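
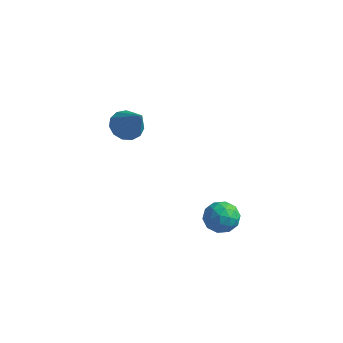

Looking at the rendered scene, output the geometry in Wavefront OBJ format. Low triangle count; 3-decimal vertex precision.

v -2.474 1.51 2.596
v -1.88 1.56 2.157
v -1.466 1.03 3.904
v -1.929 1.935 2.332
v -2.151 2.175 2.59
v -2.475 2.204 2.851
v -2.799 2.013 3.03
v -3.02 1.661 3.072
v -3.067 1.262 2.962
v -2.926 0.941 2.736
v -2.642 0.801 2.465
v -2.304 0.886 2.236
v -2.02 1.168 2.121
v 1.266 2.696 -2.538
v 1.829 2.863 -1.996
v 1.051 1.557 -1.964
v 1.614 1.724 -1.422
v 0.927 2.133 -1.424
v 1.06 2.837 -1.779
v 1.82 1.583 -2.181
v 1.953 2.287 -2.536
v 2.171 2.175 -1.775
v 1.619 2.515 -1.307
v 1.261 1.905 -2.653
v 0.709 2.245 -2.185
v 1.566 2.879 -2.317
v 1.314 1.541 -1.643
v 0.91 1.781 -1.644
v 1.241 1.879 -1.325
v 1.114 2.864 -2.19
v 1.445 2.962 -1.871
v 0.915 2.533 -1.535
v 1.435 1.458 -2.089
v 1.766 1.556 -1.77
v 1.639 2.541 -2.635
v 1.97 2.639 -2.316
v 1.965 1.887 -2.425
v 2.098 2.573 -1.869
v 1.972 1.904 -1.531
v 2.093 1.821 -1.978
v 2.171 2.235 -2.186
v 1.774 2.773 -1.594
v 1.648 2.104 -1.257
v 1.244 2.344 -1.258
v 1.322 2.758 -1.467
v 1.975 2.369 -1.464
v 1.232 2.316 -2.703
v 1.106 1.647 -2.366
v 1.558 1.662 -2.493
v 1.636 2.076 -2.702
v 0.908 2.516 -2.429
v 0.782 1.847 -2.091
v 0.709 2.185 -1.774
v 0.787 2.599 -1.982
v 0.905 2.051 -2.496
f 2 1 4
f 2 4 3
f 4 1 5
f 4 5 3
f 5 1 6
f 5 6 3
f 6 1 7
f 6 7 3
f 7 1 8
f 7 8 3
f 8 1 9
f 8 9 3
f 9 1 10
f 9 10 3
f 10 1 11
f 10 11 3
f 11 1 12
f 11 12 3
f 12 1 13
f 12 13 3
f 13 1 2
f 13 2 3
f 14 51 30
f 51 25 54
f 30 54 19
f 51 54 30
f 14 30 26
f 30 19 31
f 26 31 15
f 30 31 26
f 14 26 35
f 26 15 36
f 35 36 21
f 26 36 35
f 14 35 47
f 35 21 50
f 47 50 24
f 35 50 47
f 14 47 51
f 47 24 55
f 51 55 25
f 47 55 51
f 15 31 42
f 31 19 45
f 42 45 23
f 31 45 42
f 19 54 32
f 54 25 53
f 32 53 18
f 54 53 32
f 25 55 52
f 55 24 48
f 52 48 16
f 55 48 52
f 24 50 49
f 50 21 37
f 49 37 20
f 50 37 49
f 21 36 41
f 36 15 38
f 41 38 22
f 36 38 41
f 17 43 29
f 43 23 44
f 29 44 18
f 43 44 29
f 17 29 27
f 29 18 28
f 27 28 16
f 29 28 27
f 17 27 34
f 27 16 33
f 34 33 20
f 27 33 34
f 17 34 39
f 34 20 40
f 39 40 22
f 34 40 39
f 17 39 43
f 39 22 46
f 43 46 23
f 39 46 43
f 18 44 32
f 44 23 45
f 32 45 19
f 44 45 32
f 16 28 52
f 28 18 53
f 52 53 25
f 28 53 52
f 20 33 49
f 33 16 48
f 49 48 24
f 33 48 49
f 22 40 41
f 40 20 37
f 41 37 21
f 40 37 41
f 23 46 42
f 46 22 38
f 42 38 15
f 46 38 42



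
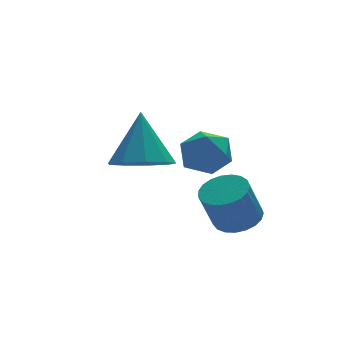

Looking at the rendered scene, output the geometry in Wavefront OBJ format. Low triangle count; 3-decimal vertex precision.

v 4.187 -3.681 -0.43
v 4.807 -3.741 -0.183
v 4.333 -3.879 0.976
v 3.713 -3.819 0.73
v 4.765 -3.466 -0.167
v 4.291 -3.604 0.992
v 4.623 -3.228 -0.197
v 4.149 -3.366 0.962
v 4.406 -3.069 -0.267
v 3.931 -3.207 0.892
v 4.151 -3.015 -0.365
v 3.676 -3.153 0.794
v 3.902 -3.076 -0.474
v 3.427 -3.214 0.685
v 3.702 -3.242 -0.576
v 3.228 -3.38 0.583
v 3.587 -3.484 -0.652
v 3.112 -3.622 0.507
v 3.575 -3.76 -0.69
v 3.1 -3.898 0.469
v 3.669 -4.022 -0.682
v 3.194 -4.16 0.477
v 3.853 -4.225 -0.631
v 3.378 -4.363 0.528
v 4.094 -4.334 -0.545
v 3.62 -4.472 0.614
v 4.352 -4.33 -0.439
v 3.877 -4.468 0.72
v 4.581 -4.214 -0.332
v 4.106 -4.352 0.827
v 4.742 -4.006 -0.241
v 4.268 -4.144 0.918
v 1.514 -3.802 2.099
v 2.273 -4.161 2.126
v 1.826 -3.038 3.481
v 2.302 -3.661 1.843
v 1.962 -3.227 1.68
v 1.413 -3.062 1.713
v 0.911 -3.243 1.927
v 0.691 -3.685 2.22
v 0.856 -4.182 2.457
v 1.329 -4.501 2.526
v 1.889 -4.492 2.395
v 3.299 -2.113 1.663
v 3.679 -1.662 1.155
v 4.161 -3.018 1.505
v 4.541 -2.567 0.997
v 4.527 -2.377 1.751
v 3.995 -1.818 1.849
v 3.845 -2.862 0.811
v 3.313 -2.303 0.909
v 4.016 -2.125 0.629
v 4.438 -1.825 1.21
v 3.402 -2.855 1.45
v 3.824 -2.555 2.031
f 2 1 5
f 2 5 3
f 3 5 6
f 3 6 4
f 5 1 7
f 5 7 6
f 6 7 8
f 6 8 4
f 7 1 9
f 7 9 8
f 8 9 10
f 8 10 4
f 9 1 11
f 9 11 10
f 10 11 12
f 10 12 4
f 11 1 13
f 11 13 12
f 12 13 14
f 12 14 4
f 13 1 15
f 13 15 14
f 14 15 16
f 14 16 4
f 15 1 17
f 15 17 16
f 16 17 18
f 16 18 4
f 17 1 19
f 17 19 18
f 18 19 20
f 18 20 4
f 19 1 21
f 19 21 20
f 20 21 22
f 20 22 4
f 21 1 23
f 21 23 22
f 22 23 24
f 22 24 4
f 23 1 25
f 23 25 24
f 24 25 26
f 24 26 4
f 25 1 27
f 25 27 26
f 26 27 28
f 26 28 4
f 27 1 29
f 27 29 28
f 28 29 30
f 28 30 4
f 29 1 31
f 29 31 30
f 30 31 32
f 30 32 4
f 31 1 2
f 31 2 32
f 32 2 3
f 32 3 4
f 34 33 36
f 34 36 35
f 36 33 37
f 36 37 35
f 37 33 38
f 37 38 35
f 38 33 39
f 38 39 35
f 39 33 40
f 39 40 35
f 40 33 41
f 40 41 35
f 41 33 42
f 41 42 35
f 42 33 43
f 42 43 35
f 43 33 34
f 43 34 35
f 44 55 49
f 44 49 45
f 44 45 51
f 44 51 54
f 44 54 55
f 45 49 53
f 49 55 48
f 55 54 46
f 54 51 50
f 51 45 52
f 47 53 48
f 47 48 46
f 47 46 50
f 47 50 52
f 47 52 53
f 48 53 49
f 46 48 55
f 50 46 54
f 52 50 51
f 53 52 45



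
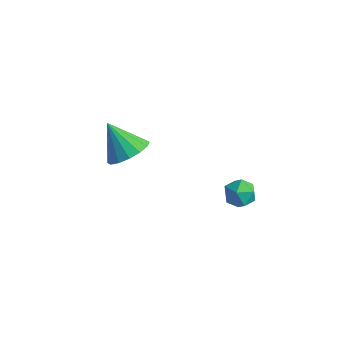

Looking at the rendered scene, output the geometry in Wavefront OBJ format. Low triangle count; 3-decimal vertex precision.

v 1.777 3.966 -0.973
v 2.507 3.812 -0.793
v 1.393 3.208 -0.067
v 2.123 3.054 0.113
v 1.833 3.752 0.249
v 2.071 4.22 -0.311
v 1.829 2.8 -0.549
v 2.067 3.268 -1.109
v 2.539 3.091 -0.531
v 2.542 3.68 -0.038
v 1.358 3.34 -0.822
v 1.361 3.929 -0.329
v -3.223 2.557 -0.353
v -2.604 1.923 0.152
v -4.357 2.523 0.993
v -2.45 2.407 0.295
v -2.502 2.932 0.264
v -2.748 3.356 0.068
v -3.121 3.566 -0.241
v -3.521 3.506 -0.58
v -3.842 3.192 -0.858
v -3.996 2.708 -1.001
v -3.944 2.183 -0.97
v -3.698 1.759 -0.774
v -3.325 1.549 -0.465
v -2.925 1.609 -0.126
f 1 12 6
f 1 6 2
f 1 2 8
f 1 8 11
f 1 11 12
f 2 6 10
f 6 12 5
f 12 11 3
f 11 8 7
f 8 2 9
f 4 10 5
f 4 5 3
f 4 3 7
f 4 7 9
f 4 9 10
f 5 10 6
f 3 5 12
f 7 3 11
f 9 7 8
f 10 9 2
f 14 13 16
f 14 16 15
f 16 13 17
f 16 17 15
f 17 13 18
f 17 18 15
f 18 13 19
f 18 19 15
f 19 13 20
f 19 20 15
f 20 13 21
f 20 21 15
f 21 13 22
f 21 22 15
f 22 13 23
f 22 23 15
f 23 13 24
f 23 24 15
f 24 13 25
f 24 25 15
f 25 13 26
f 25 26 15
f 26 13 14
f 26 14 15



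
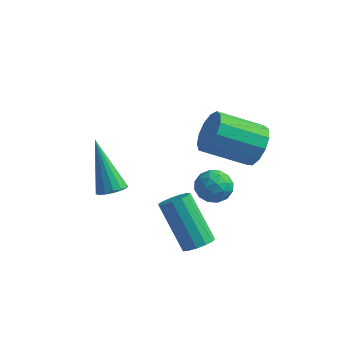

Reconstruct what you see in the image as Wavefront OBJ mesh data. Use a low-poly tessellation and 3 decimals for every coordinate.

v 3.191 -0.07 -2.393
v 3.591 0.29 -2.205
v 2.469 0.73 -0.659
v 2.069 0.37 -0.847
v 3.397 0.462 -2.395
v 2.275 0.901 -0.849
v 3.137 0.465 -2.584
v 2.015 0.904 -1.038
v 2.895 0.298 -2.712
v 1.773 0.737 -1.167
v 2.746 0.014 -2.74
v 1.624 0.454 -1.194
v 2.739 -0.296 -2.657
v 1.617 0.143 -1.111
v 2.875 -0.534 -2.49
v 1.753 -0.095 -0.944
v 3.112 -0.625 -2.292
v 1.99 -0.186 -0.747
v 3.373 -0.54 -2.127
v 2.251 -0.1 -0.581
v 3.577 -0.305 -2.046
v 2.455 0.135 -0.5
v 3.658 0.004 -2.075
v 2.536 0.444 -0.529
v 3.678 3.124 0.489
v 4.162 2.981 1.16
v 2.806 2.153 1.962
v 2.322 2.296 1.291
v 3.952 3.398 1.234
v 2.595 2.571 2.036
v 3.654 3.728 1.072
v 2.298 2.901 1.874
v 3.364 3.867 0.724
v 2.008 3.039 1.526
v 3.174 3.769 0.302
v 1.817 2.941 1.104
v 3.144 3.467 -0.061
v 1.787 2.639 0.741
v 3.283 3.055 -0.249
v 1.927 2.228 0.553
v 3.548 2.666 -0.203
v 2.192 1.838 0.599
v 3.855 2.422 0.063
v 2.498 1.594 0.865
v 4.105 2.401 0.464
v 2.748 1.573 1.266
v 4.22 2.609 0.873
v 2.863 1.781 1.675
v -0.349 0.549 -1.467
v 0.11 0.411 -1.198
v -1.271 1.091 0.387
v 0.143 0.686 -1.262
v 0.044 0.925 -1.381
v -0.161 1.063 -1.523
v -0.416 1.064 -1.65
v -0.653 0.926 -1.728
v -0.808 0.688 -1.736
v -0.841 0.412 -1.672
v -0.741 0.174 -1.552
v -0.537 0.036 -1.41
v -0.282 0.035 -1.283
v -0.045 0.172 -1.206
v 2.412 3.316 -1.784
v 2.725 2.94 -1.277
v 1.975 2.36 -2.223
v 2.288 1.984 -1.716
v 1.754 2.414 -1.556
v 2.024 3.005 -1.285
v 2.676 2.295 -2.215
v 2.946 2.886 -1.944
v 2.889 2.309 -1.544
v 2.318 2.383 -1.136
v 2.382 2.917 -2.364
v 1.811 2.991 -1.956
v 2.607 3.212 -1.492
v 2.093 2.088 -2.008
v 1.779 2.341 -1.914
v 1.963 2.12 -1.616
v 2.195 3.25 -1.497
v 2.379 3.03 -1.199
v 1.808 2.72 -1.363
v 2.321 2.27 -2.301
v 2.505 2.05 -2.003
v 2.737 3.18 -1.884
v 2.921 2.959 -1.586
v 2.892 2.58 -2.137
v 2.887 2.62 -1.351
v 2.63 2.058 -1.609
v 2.858 2.241 -1.902
v 3.017 2.588 -1.742
v 2.552 2.664 -1.111
v 2.295 2.101 -1.369
v 1.981 2.354 -1.276
v 2.14 2.702 -1.116
v 2.648 2.293 -1.268
v 2.405 3.199 -2.131
v 2.148 2.636 -2.389
v 2.56 2.598 -2.384
v 2.719 2.946 -2.224
v 2.07 3.242 -1.891
v 1.813 2.68 -2.149
v 1.683 2.712 -1.758
v 1.842 3.059 -1.598
v 2.052 3.007 -2.232
f 2 1 5
f 2 5 3
f 3 5 6
f 3 6 4
f 5 1 7
f 5 7 6
f 6 7 8
f 6 8 4
f 7 1 9
f 7 9 8
f 8 9 10
f 8 10 4
f 9 1 11
f 9 11 10
f 10 11 12
f 10 12 4
f 11 1 13
f 11 13 12
f 12 13 14
f 12 14 4
f 13 1 15
f 13 15 14
f 14 15 16
f 14 16 4
f 15 1 17
f 15 17 16
f 16 17 18
f 16 18 4
f 17 1 19
f 17 19 18
f 18 19 20
f 18 20 4
f 19 1 21
f 19 21 20
f 20 21 22
f 20 22 4
f 21 1 23
f 21 23 22
f 22 23 24
f 22 24 4
f 23 1 2
f 23 2 24
f 24 2 3
f 24 3 4
f 26 25 29
f 26 29 27
f 27 29 30
f 27 30 28
f 29 25 31
f 29 31 30
f 30 31 32
f 30 32 28
f 31 25 33
f 31 33 32
f 32 33 34
f 32 34 28
f 33 25 35
f 33 35 34
f 34 35 36
f 34 36 28
f 35 25 37
f 35 37 36
f 36 37 38
f 36 38 28
f 37 25 39
f 37 39 38
f 38 39 40
f 38 40 28
f 39 25 41
f 39 41 40
f 40 41 42
f 40 42 28
f 41 25 43
f 41 43 42
f 42 43 44
f 42 44 28
f 43 25 45
f 43 45 44
f 44 45 46
f 44 46 28
f 45 25 47
f 45 47 46
f 46 47 48
f 46 48 28
f 47 25 26
f 47 26 48
f 48 26 27
f 48 27 28
f 50 49 52
f 50 52 51
f 52 49 53
f 52 53 51
f 53 49 54
f 53 54 51
f 54 49 55
f 54 55 51
f 55 49 56
f 55 56 51
f 56 49 57
f 56 57 51
f 57 49 58
f 57 58 51
f 58 49 59
f 58 59 51
f 59 49 60
f 59 60 51
f 60 49 61
f 60 61 51
f 61 49 62
f 61 62 51
f 62 49 50
f 62 50 51
f 63 100 79
f 100 74 103
f 79 103 68
f 100 103 79
f 63 79 75
f 79 68 80
f 75 80 64
f 79 80 75
f 63 75 84
f 75 64 85
f 84 85 70
f 75 85 84
f 63 84 96
f 84 70 99
f 96 99 73
f 84 99 96
f 63 96 100
f 96 73 104
f 100 104 74
f 96 104 100
f 64 80 91
f 80 68 94
f 91 94 72
f 80 94 91
f 68 103 81
f 103 74 102
f 81 102 67
f 103 102 81
f 74 104 101
f 104 73 97
f 101 97 65
f 104 97 101
f 73 99 98
f 99 70 86
f 98 86 69
f 99 86 98
f 70 85 90
f 85 64 87
f 90 87 71
f 85 87 90
f 66 92 78
f 92 72 93
f 78 93 67
f 92 93 78
f 66 78 76
f 78 67 77
f 76 77 65
f 78 77 76
f 66 76 83
f 76 65 82
f 83 82 69
f 76 82 83
f 66 83 88
f 83 69 89
f 88 89 71
f 83 89 88
f 66 88 92
f 88 71 95
f 92 95 72
f 88 95 92
f 67 93 81
f 93 72 94
f 81 94 68
f 93 94 81
f 65 77 101
f 77 67 102
f 101 102 74
f 77 102 101
f 69 82 98
f 82 65 97
f 98 97 73
f 82 97 98
f 71 89 90
f 89 69 86
f 90 86 70
f 89 86 90
f 72 95 91
f 95 71 87
f 91 87 64
f 95 87 91



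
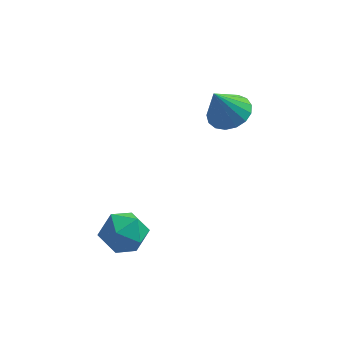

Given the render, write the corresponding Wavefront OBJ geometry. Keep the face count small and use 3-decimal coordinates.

v 2.602 4.082 3.224
v 3.14 3.93 3.377
v 2.258 3.778 4.136
v 3.12 4.195 3.457
v 2.982 4.434 3.485
v 2.756 4.592 3.452
v 2.495 4.633 3.368
v 2.258 4.548 3.25
v 2.1 4.356 3.127
v 2.057 4.101 3.026
v 2.139 3.842 2.97
v 2.326 3.637 2.973
v 2.577 3.535 3.033
v 2.834 3.557 3.137
v 3.037 3.7 3.261
v 0.558 2.07 0.953
v 1.039 1.719 0.688
v -0.119 1.281 0.772
v 0.362 0.93 0.507
v 0.363 1.052 1.147
v 0.781 1.539 1.259
v 0.139 1.461 0.201
v 0.557 1.948 0.313
v 0.78 1.342 0.223
v 0.918 1.089 0.808
v 0.002 1.911 0.652
v 0.14 1.658 1.237
f 2 1 4
f 2 4 3
f 4 1 5
f 4 5 3
f 5 1 6
f 5 6 3
f 6 1 7
f 6 7 3
f 7 1 8
f 7 8 3
f 8 1 9
f 8 9 3
f 9 1 10
f 9 10 3
f 10 1 11
f 10 11 3
f 11 1 12
f 11 12 3
f 12 1 13
f 12 13 3
f 13 1 14
f 13 14 3
f 14 1 15
f 14 15 3
f 15 1 2
f 15 2 3
f 16 27 21
f 16 21 17
f 16 17 23
f 16 23 26
f 16 26 27
f 17 21 25
f 21 27 20
f 27 26 18
f 26 23 22
f 23 17 24
f 19 25 20
f 19 20 18
f 19 18 22
f 19 22 24
f 19 24 25
f 20 25 21
f 18 20 27
f 22 18 26
f 24 22 23
f 25 24 17



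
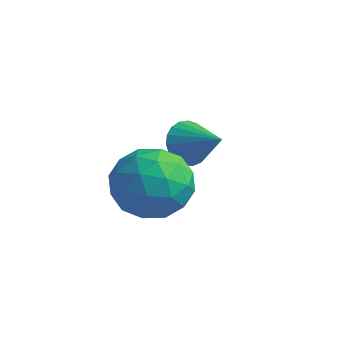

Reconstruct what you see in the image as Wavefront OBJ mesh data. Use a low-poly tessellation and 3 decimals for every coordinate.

v -4.209 -1.033 3.528
v -3.87 -0.988 2.975
v -3.171 -1.187 4.152
v -3.88 -0.73 3.056
v -3.947 -0.525 3.219
v -4.06 -0.408 3.434
v -4.198 -0.398 3.667
v -4.338 -0.499 3.875
v -4.455 -0.691 4.023
v -4.53 -0.943 4.086
v -4.55 -1.211 4.052
v -4.51 -1.448 3.928
v -4.419 -1.613 3.735
v -4.29 -1.678 3.506
v -4.148 -1.631 3.281
v -4.017 -1.481 3.098
v -3.918 -1.254 2.99
v -4.529 -2.752 3.5
v -3.918 -2.513 4.282
v -3.442 -3.887 2.998
v -2.831 -3.648 3.78
v -3.72 -4.118 3.952
v -4.392 -3.416 4.262
v -2.968 -2.984 3.018
v -3.64 -2.282 3.328
v -2.954 -2.657 3.984
v -3.419 -3.357 4.561
v -3.941 -3.043 2.719
v -4.406 -3.743 3.296
v -4.319 -2.532 3.935
v -3.041 -3.868 3.345
v -3.564 -4.143 3.446
v -3.205 -4.003 3.906
v -4.598 -3.063 3.923
v -4.239 -2.923 4.383
v -4.122 -3.866 4.189
v -3.121 -3.477 2.897
v -2.762 -3.337 3.357
v -4.155 -2.397 3.374
v -3.796 -2.257 3.834
v -3.238 -2.534 3.091
v -3.393 -2.477 4.219
v -2.754 -3.144 3.924
v -2.834 -2.754 3.476
v -3.229 -2.341 3.659
v -3.667 -2.888 4.558
v -3.028 -3.556 4.263
v -3.55 -3.832 4.365
v -3.945 -3.419 4.547
v -3.1 -2.973 4.383
v -4.332 -2.844 3.017
v -3.693 -3.512 2.722
v -3.415 -2.981 2.733
v -3.81 -2.568 2.915
v -4.606 -3.256 3.356
v -3.967 -3.923 3.061
v -4.131 -4.059 3.621
v -4.526 -3.646 3.804
v -4.26 -3.427 2.897
f 2 1 4
f 2 4 3
f 4 1 5
f 4 5 3
f 5 1 6
f 5 6 3
f 6 1 7
f 6 7 3
f 7 1 8
f 7 8 3
f 8 1 9
f 8 9 3
f 9 1 10
f 9 10 3
f 10 1 11
f 10 11 3
f 11 1 12
f 11 12 3
f 12 1 13
f 12 13 3
f 13 1 14
f 13 14 3
f 14 1 15
f 14 15 3
f 15 1 16
f 15 16 3
f 16 1 17
f 16 17 3
f 17 1 2
f 17 2 3
f 18 55 34
f 55 29 58
f 34 58 23
f 55 58 34
f 18 34 30
f 34 23 35
f 30 35 19
f 34 35 30
f 18 30 39
f 30 19 40
f 39 40 25
f 30 40 39
f 18 39 51
f 39 25 54
f 51 54 28
f 39 54 51
f 18 51 55
f 51 28 59
f 55 59 29
f 51 59 55
f 19 35 46
f 35 23 49
f 46 49 27
f 35 49 46
f 23 58 36
f 58 29 57
f 36 57 22
f 58 57 36
f 29 59 56
f 59 28 52
f 56 52 20
f 59 52 56
f 28 54 53
f 54 25 41
f 53 41 24
f 54 41 53
f 25 40 45
f 40 19 42
f 45 42 26
f 40 42 45
f 21 47 33
f 47 27 48
f 33 48 22
f 47 48 33
f 21 33 31
f 33 22 32
f 31 32 20
f 33 32 31
f 21 31 38
f 31 20 37
f 38 37 24
f 31 37 38
f 21 38 43
f 38 24 44
f 43 44 26
f 38 44 43
f 21 43 47
f 43 26 50
f 47 50 27
f 43 50 47
f 22 48 36
f 48 27 49
f 36 49 23
f 48 49 36
f 20 32 56
f 32 22 57
f 56 57 29
f 32 57 56
f 24 37 53
f 37 20 52
f 53 52 28
f 37 52 53
f 26 44 45
f 44 24 41
f 45 41 25
f 44 41 45
f 27 50 46
f 50 26 42
f 46 42 19
f 50 42 46



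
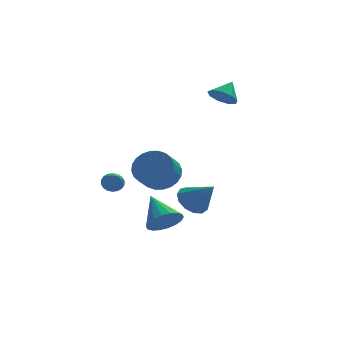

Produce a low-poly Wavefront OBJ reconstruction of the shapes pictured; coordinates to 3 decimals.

v -0.278 -0.85 0.416
v 0.525 -1.394 0.412
v 0.041 -2.114 1.12
v -0.762 -1.57 1.124
v 0.597 -1.159 0.7
v 0.113 -1.879 1.408
v 0.535 -0.876 0.944
v 0.051 -1.596 1.653
v 0.349 -0.59 1.108
v -0.135 -1.31 1.817
v 0.068 -0.344 1.167
v -0.416 -1.064 1.876
v -0.265 -0.174 1.111
v -0.749 -0.894 1.82
v -0.601 -0.107 0.95
v -1.085 -0.827 1.658
v -0.888 -0.154 0.707
v -1.372 -0.874 1.415
v -1.081 -0.306 0.42
v -1.565 -1.026 1.128
v -1.153 -0.541 0.132
v -1.637 -1.261 0.84
v -1.091 -0.824 -0.113
v -1.575 -1.544 0.596
v -0.905 -1.11 -0.277
v -1.389 -1.83 0.432
v -0.624 -1.356 -0.336
v -1.108 -2.076 0.373
v -0.291 -1.526 -0.28
v -0.775 -2.246 0.429
v 0.045 -1.593 -0.118
v -0.439 -2.313 0.59
v 0.332 -1.546 0.125
v -0.152 -2.266 0.833
v -2.16 1.143 -0.895
v -1.876 1.424 -0.531
v -2.08 -0.143 0.035
v -2.104 1.46 -0.462
v -2.342 1.434 -0.478
v -2.544 1.35 -0.577
v -2.67 1.225 -0.739
v -2.695 1.084 -0.932
v -2.614 0.955 -1.118
v -2.443 0.863 -1.259
v -2.216 0.826 -1.329
v -1.977 0.853 -1.312
v -1.775 0.937 -1.213
v -1.649 1.062 -1.051
v -1.624 1.203 -0.858
v -1.705 1.332 -0.673
v -0.085 -0.689 -2.669
v 0.777 -0.537 -2.509
v -0.515 0.709 -1.671
v 0.709 -0.325 -2.837
v 0.484 -0.184 -3.131
v 0.146 -0.144 -3.333
v -0.238 -0.211 -3.404
v -0.591 -0.373 -3.329
v -0.844 -0.598 -3.124
v -0.947 -0.84 -2.828
v -0.88 -1.053 -2.501
v -0.654 -1.194 -2.207
v -0.316 -1.234 -2.004
v 0.067 -1.167 -1.933
v 0.421 -1.004 -2.008
v 0.674 -0.78 -2.214
v 3.192 3.32 3.25
v 3.807 3.265 2.807
v 3.768 3.94 3.97
v 3.528 3.682 2.672
v 3.091 3.93 2.807
v 2.702 3.892 3.15
v 2.543 3.588 3.54
v 2.687 3.158 3.794
v 3.068 2.804 3.794
v 3.507 2.692 3.539
v 3.799 2.874 3.149
v 0.81 -2.738 -0.47
v 1.127 -3.249 -1.041
v 1.59 -3.482 0.63
v 1.423 -2.888 -1.007
v 1.525 -2.48 -0.803
v 1.399 -2.154 -0.492
v 1.086 -2.013 -0.175
v 0.685 -2.102 0.049
v 0.324 -2.393 0.109
v 0.117 -2.794 -0.015
v 0.13 -3.177 -0.284
v 0.359 -3.42 -0.611
v 0.731 -3.447 -0.894
f 2 1 5
f 2 5 3
f 3 5 6
f 3 6 4
f 5 1 7
f 5 7 6
f 6 7 8
f 6 8 4
f 7 1 9
f 7 9 8
f 8 9 10
f 8 10 4
f 9 1 11
f 9 11 10
f 10 11 12
f 10 12 4
f 11 1 13
f 11 13 12
f 12 13 14
f 12 14 4
f 13 1 15
f 13 15 14
f 14 15 16
f 14 16 4
f 15 1 17
f 15 17 16
f 16 17 18
f 16 18 4
f 17 1 19
f 17 19 18
f 18 19 20
f 18 20 4
f 19 1 21
f 19 21 20
f 20 21 22
f 20 22 4
f 21 1 23
f 21 23 22
f 22 23 24
f 22 24 4
f 23 1 25
f 23 25 24
f 24 25 26
f 24 26 4
f 25 1 27
f 25 27 26
f 26 27 28
f 26 28 4
f 27 1 29
f 27 29 28
f 28 29 30
f 28 30 4
f 29 1 31
f 29 31 30
f 30 31 32
f 30 32 4
f 31 1 33
f 31 33 32
f 32 33 34
f 32 34 4
f 33 1 2
f 33 2 34
f 34 2 3
f 34 3 4
f 36 35 38
f 36 38 37
f 38 35 39
f 38 39 37
f 39 35 40
f 39 40 37
f 40 35 41
f 40 41 37
f 41 35 42
f 41 42 37
f 42 35 43
f 42 43 37
f 43 35 44
f 43 44 37
f 44 35 45
f 44 45 37
f 45 35 46
f 45 46 37
f 46 35 47
f 46 47 37
f 47 35 48
f 47 48 37
f 48 35 49
f 48 49 37
f 49 35 50
f 49 50 37
f 50 35 36
f 50 36 37
f 52 51 54
f 52 54 53
f 54 51 55
f 54 55 53
f 55 51 56
f 55 56 53
f 56 51 57
f 56 57 53
f 57 51 58
f 57 58 53
f 58 51 59
f 58 59 53
f 59 51 60
f 59 60 53
f 60 51 61
f 60 61 53
f 61 51 62
f 61 62 53
f 62 51 63
f 62 63 53
f 63 51 64
f 63 64 53
f 64 51 65
f 64 65 53
f 65 51 66
f 65 66 53
f 66 51 52
f 66 52 53
f 68 67 70
f 68 70 69
f 70 67 71
f 70 71 69
f 71 67 72
f 71 72 69
f 72 67 73
f 72 73 69
f 73 67 74
f 73 74 69
f 74 67 75
f 74 75 69
f 75 67 76
f 75 76 69
f 76 67 77
f 76 77 69
f 77 67 68
f 77 68 69
f 79 78 81
f 79 81 80
f 81 78 82
f 81 82 80
f 82 78 83
f 82 83 80
f 83 78 84
f 83 84 80
f 84 78 85
f 84 85 80
f 85 78 86
f 85 86 80
f 86 78 87
f 86 87 80
f 87 78 88
f 87 88 80
f 88 78 89
f 88 89 80
f 89 78 90
f 89 90 80
f 90 78 79
f 90 79 80



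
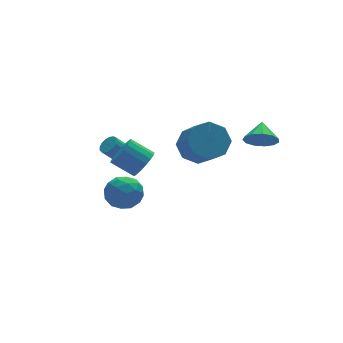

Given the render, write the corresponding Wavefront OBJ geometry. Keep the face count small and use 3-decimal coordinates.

v -2.474 3.252 -1.069
v -1.817 2.947 -1.802
v -3.203 1.753 -1.098
v -2.546 1.448 -1.831
v -2.206 1.618 -0.874
v -1.755 2.544 -0.856
v -3.265 2.156 -2.044
v -2.814 3.082 -2.026
v -2.306 2.269 -2.405
v -1.652 1.937 -1.682
v -3.368 2.763 -1.218
v -2.714 2.431 -0.495
v -2.081 3.231 -1.433
v -2.939 1.469 -1.467
v -2.739 1.569 -0.904
v -2.353 1.389 -1.335
v -2.045 2.994 -0.876
v -1.659 2.815 -1.308
v -1.888 2.034 -0.762
v -3.361 1.885 -1.592
v -2.975 1.706 -2.024
v -2.667 3.311 -1.565
v -2.281 3.131 -1.996
v -3.132 2.666 -2.138
v -1.983 2.654 -2.218
v -2.412 1.772 -2.236
v -2.834 2.188 -2.361
v -2.569 2.733 -2.35
v -1.598 2.458 -1.793
v -2.027 1.577 -1.81
v -1.827 1.677 -1.247
v -1.562 2.222 -1.237
v -1.886 2.06 -2.148
v -2.993 3.123 -1.09
v -3.422 2.242 -1.107
v -3.458 2.478 -1.663
v -3.193 3.023 -1.653
v -2.608 2.928 -0.664
v -3.037 2.046 -0.682
v -2.451 1.967 -0.55
v -2.186 2.512 -0.539
v -3.134 2.64 -0.752
v 0.402 0.277 2.38
v 1.424 0.001 2.167
v 1.32 -1.332 3.386
v 0.298 -1.057 3.6
v 1.367 0.56 2.773
v 1.263 -0.773 3.993
v 0.745 0.953 3.149
v 0.641 -0.38 4.369
v -0.078 0.95 3.075
v -0.183 -0.384 4.294
v -0.62 0.552 2.594
v -0.724 -0.781 3.813
v -0.563 -0.007 1.987
v -0.667 -1.34 3.207
v 0.059 -0.4 1.611
v -0.045 -1.733 2.831
v 0.883 -0.396 1.686
v 0.778 -1.73 2.905
v -3.232 -1.406 3.329
v -2.672 -1.343 3.897
v -3.468 -0.592 4.599
v -4.028 -0.654 4.031
v -2.6 -1.067 3.683
v -3.395 -0.316 4.386
v -2.653 -0.858 3.4
v -3.448 -0.107 4.102
v -2.821 -0.758 3.102
v -3.616 -0.007 3.805
v -3.07 -0.786 2.85
v -3.866 -0.035 3.552
v -3.351 -0.936 2.692
v -4.147 -0.185 3.394
v -3.609 -1.18 2.66
v -4.405 -0.429 3.363
v -3.792 -1.468 2.761
v -4.588 -0.717 3.463
v -3.865 -1.744 2.974
v -4.66 -0.993 3.677
v -3.812 -1.953 3.258
v -4.607 -1.202 3.96
v -3.644 -2.053 3.555
v -4.439 -1.302 4.258
v -3.394 -2.025 3.808
v -4.19 -1.274 4.51
v -3.113 -1.875 3.966
v -3.909 -1.124 4.668
v -2.855 -1.631 3.997
v -3.651 -0.88 4.7
v -1.794 2.29 0.526
v -1.448 2.04 0.872
v -2.819 2.34 2.461
v -3.166 2.59 2.114
v -1.378 2.294 0.885
v -2.749 2.593 2.473
v -1.403 2.546 0.815
v -2.774 2.846 2.404
v -1.518 2.74 0.679
v -2.889 3.04 2.268
v -1.696 2.831 0.508
v -3.068 3.131 2.097
v -1.897 2.798 0.341
v -3.268 3.098 1.93
v -2.074 2.649 0.216
v -3.446 2.948 1.805
v -2.187 2.417 0.162
v -3.559 2.717 1.751
v -2.21 2.157 0.192
v -3.582 2.456 1.78
v -2.138 1.927 0.297
v -3.509 2.226 1.886
v -1.987 1.78 0.455
v -3.358 2.08 2.044
v -1.792 1.75 0.63
v -3.163 2.05 2.218
v -1.597 1.844 0.78
v -2.969 2.144 2.369
v 2.469 -2.052 3.55
v 3.143 -2.102 3.017
v 2.991 -1.208 4.13
v 2.838 -1.78 2.822
v 2.416 -1.544 2.858
v 2.011 -1.47 3.114
v 1.752 -1.581 3.508
v 1.72 -1.841 3.915
v 1.926 -2.168 4.207
v 2.305 -2.459 4.29
v 2.736 -2.621 4.138
v 3.082 -2.602 3.799
v 3.234 -2.409 3.382
f 1 38 17
f 38 12 41
f 17 41 6
f 38 41 17
f 1 17 13
f 17 6 18
f 13 18 2
f 17 18 13
f 1 13 22
f 13 2 23
f 22 23 8
f 13 23 22
f 1 22 34
f 22 8 37
f 34 37 11
f 22 37 34
f 1 34 38
f 34 11 42
f 38 42 12
f 34 42 38
f 2 18 29
f 18 6 32
f 29 32 10
f 18 32 29
f 6 41 19
f 41 12 40
f 19 40 5
f 41 40 19
f 12 42 39
f 42 11 35
f 39 35 3
f 42 35 39
f 11 37 36
f 37 8 24
f 36 24 7
f 37 24 36
f 8 23 28
f 23 2 25
f 28 25 9
f 23 25 28
f 4 30 16
f 30 10 31
f 16 31 5
f 30 31 16
f 4 16 14
f 16 5 15
f 14 15 3
f 16 15 14
f 4 14 21
f 14 3 20
f 21 20 7
f 14 20 21
f 4 21 26
f 21 7 27
f 26 27 9
f 21 27 26
f 4 26 30
f 26 9 33
f 30 33 10
f 26 33 30
f 5 31 19
f 31 10 32
f 19 32 6
f 31 32 19
f 3 15 39
f 15 5 40
f 39 40 12
f 15 40 39
f 7 20 36
f 20 3 35
f 36 35 11
f 20 35 36
f 9 27 28
f 27 7 24
f 28 24 8
f 27 24 28
f 10 33 29
f 33 9 25
f 29 25 2
f 33 25 29
f 44 43 47
f 44 47 45
f 45 47 48
f 45 48 46
f 47 43 49
f 47 49 48
f 48 49 50
f 48 50 46
f 49 43 51
f 49 51 50
f 50 51 52
f 50 52 46
f 51 43 53
f 51 53 52
f 52 53 54
f 52 54 46
f 53 43 55
f 53 55 54
f 54 55 56
f 54 56 46
f 55 43 57
f 55 57 56
f 56 57 58
f 56 58 46
f 57 43 59
f 57 59 58
f 58 59 60
f 58 60 46
f 59 43 44
f 59 44 60
f 60 44 45
f 60 45 46
f 62 61 65
f 62 65 63
f 63 65 66
f 63 66 64
f 65 61 67
f 65 67 66
f 66 67 68
f 66 68 64
f 67 61 69
f 67 69 68
f 68 69 70
f 68 70 64
f 69 61 71
f 69 71 70
f 70 71 72
f 70 72 64
f 71 61 73
f 71 73 72
f 72 73 74
f 72 74 64
f 73 61 75
f 73 75 74
f 74 75 76
f 74 76 64
f 75 61 77
f 75 77 76
f 76 77 78
f 76 78 64
f 77 61 79
f 77 79 78
f 78 79 80
f 78 80 64
f 79 61 81
f 79 81 80
f 80 81 82
f 80 82 64
f 81 61 83
f 81 83 82
f 82 83 84
f 82 84 64
f 83 61 85
f 83 85 84
f 84 85 86
f 84 86 64
f 85 61 87
f 85 87 86
f 86 87 88
f 86 88 64
f 87 61 89
f 87 89 88
f 88 89 90
f 88 90 64
f 89 61 62
f 89 62 90
f 90 62 63
f 90 63 64
f 92 91 95
f 92 95 93
f 93 95 96
f 93 96 94
f 95 91 97
f 95 97 96
f 96 97 98
f 96 98 94
f 97 91 99
f 97 99 98
f 98 99 100
f 98 100 94
f 99 91 101
f 99 101 100
f 100 101 102
f 100 102 94
f 101 91 103
f 101 103 102
f 102 103 104
f 102 104 94
f 103 91 105
f 103 105 104
f 104 105 106
f 104 106 94
f 105 91 107
f 105 107 106
f 106 107 108
f 106 108 94
f 107 91 109
f 107 109 108
f 108 109 110
f 108 110 94
f 109 91 111
f 109 111 110
f 110 111 112
f 110 112 94
f 111 91 113
f 111 113 112
f 112 113 114
f 112 114 94
f 113 91 115
f 113 115 114
f 114 115 116
f 114 116 94
f 115 91 117
f 115 117 116
f 116 117 118
f 116 118 94
f 117 91 92
f 117 92 118
f 118 92 93
f 118 93 94
f 120 119 122
f 120 122 121
f 122 119 123
f 122 123 121
f 123 119 124
f 123 124 121
f 124 119 125
f 124 125 121
f 125 119 126
f 125 126 121
f 126 119 127
f 126 127 121
f 127 119 128
f 127 128 121
f 128 119 129
f 128 129 121
f 129 119 130
f 129 130 121
f 130 119 131
f 130 131 121
f 131 119 120
f 131 120 121



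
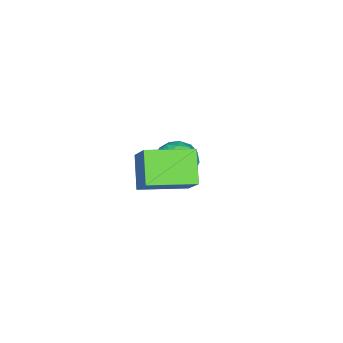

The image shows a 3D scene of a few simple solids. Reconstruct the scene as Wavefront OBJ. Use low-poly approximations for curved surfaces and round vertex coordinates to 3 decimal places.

v 0.859 -1.67 1.207
v 1.78 -0.903 2.563
v 1.983 -1.146 0.148
v 2.903 -0.38 1.505
v 1.937 -3.44 1.475
v 2.857 -2.674 2.832
v 3.06 -2.917 0.417
v 3.981 -2.15 1.773
v -1.724 -2.256 -2.392
v -0.997 -2.94 -2.381
v -2.663 -3.24 -1.519
v -1.936 -3.924 -1.508
v -1.827 -3.071 -1
v -1.246 -2.463 -1.539
v -2.414 -3.717 -2.361
v -1.833 -3.109 -2.9
v -1.423 -3.843 -2.362
v -1.06 -3.444 -1.521
v -2.6 -2.736 -2.379
v -2.237 -2.337 -1.538
v -1.278 -2.511 -2.463
v -2.382 -3.669 -1.437
v -2.318 -3.167 -1.139
v -1.891 -3.57 -1.132
v -1.425 -2.231 -1.968
v -0.997 -2.633 -1.962
v -1.485 -2.711 -1.15
v -2.663 -3.547 -1.938
v -2.235 -3.949 -1.932
v -1.769 -2.61 -2.768
v -1.342 -3.013 -2.761
v -2.175 -3.469 -2.75
v -1.101 -3.445 -2.445
v -1.653 -4.023 -1.932
v -1.934 -3.901 -2.433
v -1.592 -3.544 -2.75
v -0.888 -3.21 -1.951
v -1.44 -3.789 -1.438
v -1.376 -3.287 -1.139
v -1.034 -2.93 -1.456
v -1.138 -3.741 -1.94
v -2.22 -2.391 -2.462
v -2.772 -2.97 -1.949
v -2.626 -3.25 -2.444
v -2.284 -2.893 -2.761
v -2.007 -2.157 -1.968
v -2.559 -2.735 -1.455
v -2.068 -2.636 -1.15
v -1.726 -2.279 -1.467
v -2.522 -2.439 -1.96
f 2 4 1
f 5 2 1
f 1 4 3
f 3 5 1
f 2 8 4
f 6 2 5
f 6 8 2
f 4 8 3
f 7 5 3
f 3 8 7
f 7 6 5
f 8 6 7
f 9 46 25
f 46 20 49
f 25 49 14
f 46 49 25
f 9 25 21
f 25 14 26
f 21 26 10
f 25 26 21
f 9 21 30
f 21 10 31
f 30 31 16
f 21 31 30
f 9 30 42
f 30 16 45
f 42 45 19
f 30 45 42
f 9 42 46
f 42 19 50
f 46 50 20
f 42 50 46
f 10 26 37
f 26 14 40
f 37 40 18
f 26 40 37
f 14 49 27
f 49 20 48
f 27 48 13
f 49 48 27
f 20 50 47
f 50 19 43
f 47 43 11
f 50 43 47
f 19 45 44
f 45 16 32
f 44 32 15
f 45 32 44
f 16 31 36
f 31 10 33
f 36 33 17
f 31 33 36
f 12 38 24
f 38 18 39
f 24 39 13
f 38 39 24
f 12 24 22
f 24 13 23
f 22 23 11
f 24 23 22
f 12 22 29
f 22 11 28
f 29 28 15
f 22 28 29
f 12 29 34
f 29 15 35
f 34 35 17
f 29 35 34
f 12 34 38
f 34 17 41
f 38 41 18
f 34 41 38
f 13 39 27
f 39 18 40
f 27 40 14
f 39 40 27
f 11 23 47
f 23 13 48
f 47 48 20
f 23 48 47
f 15 28 44
f 28 11 43
f 44 43 19
f 28 43 44
f 17 35 36
f 35 15 32
f 36 32 16
f 35 32 36
f 18 41 37
f 41 17 33
f 37 33 10
f 41 33 37



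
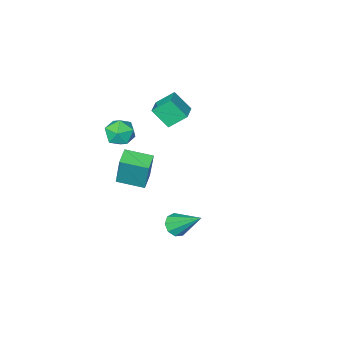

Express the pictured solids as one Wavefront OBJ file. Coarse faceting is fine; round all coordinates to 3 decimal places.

v -0.511 -3.433 -3.978
v -0.496 -3.012 -2.115
v -1.571 -2.396 -4.204
v -1.556 -1.975 -2.341
v 0.196 -2.745 -4.139
v 0.211 -2.324 -2.276
v -0.864 -1.708 -4.365
v -0.849 -1.287 -2.502
v -0.512 -2.121 0.011
v 0.367 -2.187 0.061
v -0.547 -3.253 -0.861
v 0.332 -3.319 -0.811
v -0.166 -3.503 -0.105
v -0.144 -2.804 0.434
v -0.036 -2.636 -1.234
v -0.014 -1.937 -0.695
v 0.661 -2.506 -0.708
v 0.581 -3.041 -0.01
v -0.761 -2.399 -0.79
v -0.841 -2.934 -0.092
v 0.343 3.196 -2.885
v 0.627 2.823 -2.406
v -0.143 4.584 -1.515
v 0.937 3.109 -2.586
v 0.968 3.436 -2.906
v 0.707 3.65 -3.216
v 0.276 3.652 -3.371
v -0.124 3.44 -3.298
v -0.306 3.114 -3.032
v -0.184 2.826 -2.697
v 0.185 2.711 -2.45
v -3.545 -1.657 0.667
v -3.034 -2.396 1.635
v -2.814 -0.853 0.896
v -2.304 -1.592 1.864
v -2.756 -2.148 -0.124
v -2.246 -2.887 0.844
v -2.026 -1.344 0.105
v -1.515 -2.083 1.073
f 2 4 1
f 5 2 1
f 1 4 3
f 3 5 1
f 2 8 4
f 6 2 5
f 6 8 2
f 4 8 3
f 7 5 3
f 3 8 7
f 7 6 5
f 8 6 7
f 9 20 14
f 9 14 10
f 9 10 16
f 9 16 19
f 9 19 20
f 10 14 18
f 14 20 13
f 20 19 11
f 19 16 15
f 16 10 17
f 12 18 13
f 12 13 11
f 12 11 15
f 12 15 17
f 12 17 18
f 13 18 14
f 11 13 20
f 15 11 19
f 17 15 16
f 18 17 10
f 22 21 24
f 22 24 23
f 24 21 25
f 24 25 23
f 25 21 26
f 25 26 23
f 26 21 27
f 26 27 23
f 27 21 28
f 27 28 23
f 28 21 29
f 28 29 23
f 29 21 30
f 29 30 23
f 30 21 31
f 30 31 23
f 31 21 22
f 31 22 23
f 33 35 32
f 36 33 32
f 32 35 34
f 34 36 32
f 33 39 35
f 37 33 36
f 37 39 33
f 35 39 34
f 38 36 34
f 34 39 38
f 38 37 36
f 39 37 38



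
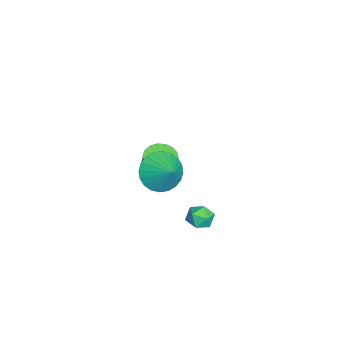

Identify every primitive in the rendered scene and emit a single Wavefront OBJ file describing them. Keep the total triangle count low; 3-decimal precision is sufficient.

v -4.131 -1.346 -4.449
v -3.657 -1.986 -4.522
v -3.235 -1.815 -3.283
v -3.709 -1.174 -3.211
v -3.437 -1.696 -4.638
v -3.014 -1.524 -3.399
v -3.375 -1.325 -4.71
v -2.953 -1.153 -3.471
v -3.487 -0.959 -4.723
v -3.064 -0.787 -3.484
v -3.746 -0.681 -4.673
v -3.324 -0.51 -3.434
v -4.093 -0.556 -4.572
v -3.671 -0.384 -3.333
v -4.449 -0.612 -4.443
v -4.027 -0.44 -3.204
v -4.733 -0.836 -4.315
v -4.31 -0.664 -3.076
v -4.878 -1.177 -4.218
v -4.456 -1.005 -2.979
v -4.852 -1.556 -4.175
v -4.43 -1.385 -2.936
v -4.661 -1.887 -4.194
v -4.239 -1.716 -2.955
v -4.349 -2.095 -4.271
v -3.927 -1.923 -3.033
v -3.987 -2.13 -4.39
v -3.564 -1.959 -3.151
v 1.507 -0.84 0.43
v 1.988 -0.517 -0.397
v 2.333 -0.28 1.13
v 1.735 -0.221 -0.335
v 1.447 -0.02 -0.157
v 1.169 0.057 0.111
v 0.941 -0.003 0.427
v 0.8 -0.191 0.744
v 0.766 -0.477 1.013
v 0.845 -0.819 1.193
v 1.025 -1.163 1.256
v 1.278 -1.459 1.194
v 1.566 -1.661 1.016
v 1.845 -1.737 0.748
v 2.072 -1.677 0.432
v 2.213 -1.49 0.115
v 2.247 -1.203 -0.153
v 2.168 -0.862 -0.333
v 1.204 1.089 -3.003
v 1.393 1.398 -2.436
v 1.647 0.162 -2.644
v 1.836 0.471 -2.077
v 1.183 0.357 -2.198
v 0.91 0.93 -2.419
v 2.13 0.63 -2.661
v 1.857 1.203 -2.882
v 1.965 1.115 -2.224
v 1.38 0.946 -1.938
v 1.66 0.614 -3.142
v 1.075 0.445 -2.856
f 2 1 5
f 2 5 3
f 3 5 6
f 3 6 4
f 5 1 7
f 5 7 6
f 6 7 8
f 6 8 4
f 7 1 9
f 7 9 8
f 8 9 10
f 8 10 4
f 9 1 11
f 9 11 10
f 10 11 12
f 10 12 4
f 11 1 13
f 11 13 12
f 12 13 14
f 12 14 4
f 13 1 15
f 13 15 14
f 14 15 16
f 14 16 4
f 15 1 17
f 15 17 16
f 16 17 18
f 16 18 4
f 17 1 19
f 17 19 18
f 18 19 20
f 18 20 4
f 19 1 21
f 19 21 20
f 20 21 22
f 20 22 4
f 21 1 23
f 21 23 22
f 22 23 24
f 22 24 4
f 23 1 25
f 23 25 24
f 24 25 26
f 24 26 4
f 25 1 27
f 25 27 26
f 26 27 28
f 26 28 4
f 27 1 2
f 27 2 28
f 28 2 3
f 28 3 4
f 30 29 32
f 30 32 31
f 32 29 33
f 32 33 31
f 33 29 34
f 33 34 31
f 34 29 35
f 34 35 31
f 35 29 36
f 35 36 31
f 36 29 37
f 36 37 31
f 37 29 38
f 37 38 31
f 38 29 39
f 38 39 31
f 39 29 40
f 39 40 31
f 40 29 41
f 40 41 31
f 41 29 42
f 41 42 31
f 42 29 43
f 42 43 31
f 43 29 44
f 43 44 31
f 44 29 45
f 44 45 31
f 45 29 46
f 45 46 31
f 46 29 30
f 46 30 31
f 47 58 52
f 47 52 48
f 47 48 54
f 47 54 57
f 47 57 58
f 48 52 56
f 52 58 51
f 58 57 49
f 57 54 53
f 54 48 55
f 50 56 51
f 50 51 49
f 50 49 53
f 50 53 55
f 50 55 56
f 51 56 52
f 49 51 58
f 53 49 57
f 55 53 54
f 56 55 48



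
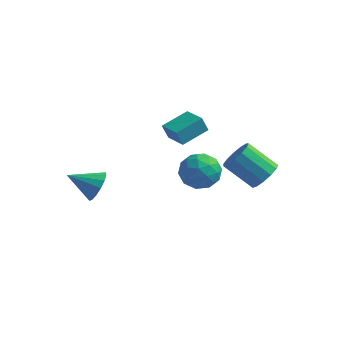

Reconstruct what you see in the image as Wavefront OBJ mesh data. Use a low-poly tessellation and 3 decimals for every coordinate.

v 3.444 3.983 -1.816
v 3.961 4.489 -1.14
v 2.332 4.423 0.153
v 1.816 3.917 -0.524
v 3.697 4.868 -1.453
v 2.069 4.803 -0.16
v 3.353 4.966 -1.881
v 1.725 4.901 -0.588
v 3.038 4.752 -2.288
v 1.41 4.687 -0.996
v 2.852 4.294 -2.546
v 1.224 4.229 -1.254
v 2.854 3.737 -2.572
v 1.226 3.671 -1.28
v 3.043 3.258 -2.358
v 1.415 3.192 -1.066
v 3.36 3.009 -1.972
v 1.731 2.943 -0.68
v 3.703 3.069 -1.537
v 2.075 3.004 -0.244
v 3.964 3.419 -1.19
v 2.336 3.354 0.103
v 4.06 3.949 -1.042
v 2.432 3.883 0.251
v -3.05 -2.628 0.043
v -2.542 -2.881 0.805
v -4.49 -3.132 0.837
v -2.663 -2.411 0.883
v -2.888 -1.999 0.737
v -3.156 -1.756 0.404
v -3.396 -1.746 -0.025
v -3.544 -1.972 -0.436
v -3.558 -2.375 -0.718
v -3.437 -2.845 -0.797
v -3.212 -3.257 -0.65
v -2.943 -3.5 -0.318
v -2.703 -3.51 0.111
v -2.556 -3.283 0.522
v -1.287 2.251 1.044
v -1.602 2.128 1.943
v -0.442 3.62 1.527
v -0.757 3.497 2.426
v -0.143 1.443 1.334
v -0.458 1.32 2.233
v 0.702 2.812 1.817
v 0.387 2.689 2.716
v 1.117 0.863 -0.139
v 2.217 0.651 0.189
v 0.503 -0.451 1.071
v 1.603 -0.663 1.399
v 1.095 0.35 1.679
v 1.475 1.162 0.931
v 1.245 -0.962 0.329
v 1.625 -0.15 -0.419
v 2.296 -0.477 0.479
v 2.203 0.335 1.312
v 0.517 -0.135 -0.052
v 0.424 0.677 0.781
v 1.721 0.872 -0.081
v 0.999 -0.672 1.341
v 0.701 -0.077 1.505
v 1.347 -0.201 1.698
v 1.284 1.173 0.355
v 1.931 1.048 0.548
v 1.272 0.872 1.423
v 0.789 -0.848 0.712
v 1.436 -0.973 0.905
v 1.373 0.401 -0.438
v 2.019 0.277 -0.245
v 1.448 -0.672 -0.163
v 2.414 0.085 0.282
v 2.053 -0.687 0.993
v 1.843 -0.863 0.364
v 2.066 -0.386 -0.075
v 2.359 0.562 0.772
v 1.999 -0.21 1.483
v 1.7 0.385 1.647
v 1.923 0.862 1.208
v 2.406 -0.101 0.942
v 0.721 0.41 -0.223
v 0.361 -0.362 0.488
v 0.797 -0.662 0.052
v 1.02 -0.185 -0.387
v 0.667 0.887 0.267
v 0.306 0.115 0.978
v 0.654 0.586 1.335
v 0.877 1.063 0.896
v 0.314 0.301 0.318
f 2 1 5
f 2 5 3
f 3 5 6
f 3 6 4
f 5 1 7
f 5 7 6
f 6 7 8
f 6 8 4
f 7 1 9
f 7 9 8
f 8 9 10
f 8 10 4
f 9 1 11
f 9 11 10
f 10 11 12
f 10 12 4
f 11 1 13
f 11 13 12
f 12 13 14
f 12 14 4
f 13 1 15
f 13 15 14
f 14 15 16
f 14 16 4
f 15 1 17
f 15 17 16
f 16 17 18
f 16 18 4
f 17 1 19
f 17 19 18
f 18 19 20
f 18 20 4
f 19 1 21
f 19 21 20
f 20 21 22
f 20 22 4
f 21 1 23
f 21 23 22
f 22 23 24
f 22 24 4
f 23 1 2
f 23 2 24
f 24 2 3
f 24 3 4
f 26 25 28
f 26 28 27
f 28 25 29
f 28 29 27
f 29 25 30
f 29 30 27
f 30 25 31
f 30 31 27
f 31 25 32
f 31 32 27
f 32 25 33
f 32 33 27
f 33 25 34
f 33 34 27
f 34 25 35
f 34 35 27
f 35 25 36
f 35 36 27
f 36 25 37
f 36 37 27
f 37 25 38
f 37 38 27
f 38 25 26
f 38 26 27
f 40 42 39
f 43 40 39
f 39 42 41
f 41 43 39
f 40 46 42
f 44 40 43
f 44 46 40
f 42 46 41
f 45 43 41
f 41 46 45
f 45 44 43
f 46 44 45
f 47 84 63
f 84 58 87
f 63 87 52
f 84 87 63
f 47 63 59
f 63 52 64
f 59 64 48
f 63 64 59
f 47 59 68
f 59 48 69
f 68 69 54
f 59 69 68
f 47 68 80
f 68 54 83
f 80 83 57
f 68 83 80
f 47 80 84
f 80 57 88
f 84 88 58
f 80 88 84
f 48 64 75
f 64 52 78
f 75 78 56
f 64 78 75
f 52 87 65
f 87 58 86
f 65 86 51
f 87 86 65
f 58 88 85
f 88 57 81
f 85 81 49
f 88 81 85
f 57 83 82
f 83 54 70
f 82 70 53
f 83 70 82
f 54 69 74
f 69 48 71
f 74 71 55
f 69 71 74
f 50 76 62
f 76 56 77
f 62 77 51
f 76 77 62
f 50 62 60
f 62 51 61
f 60 61 49
f 62 61 60
f 50 60 67
f 60 49 66
f 67 66 53
f 60 66 67
f 50 67 72
f 67 53 73
f 72 73 55
f 67 73 72
f 50 72 76
f 72 55 79
f 76 79 56
f 72 79 76
f 51 77 65
f 77 56 78
f 65 78 52
f 77 78 65
f 49 61 85
f 61 51 86
f 85 86 58
f 61 86 85
f 53 66 82
f 66 49 81
f 82 81 57
f 66 81 82
f 55 73 74
f 73 53 70
f 74 70 54
f 73 70 74
f 56 79 75
f 79 55 71
f 75 71 48
f 79 71 75



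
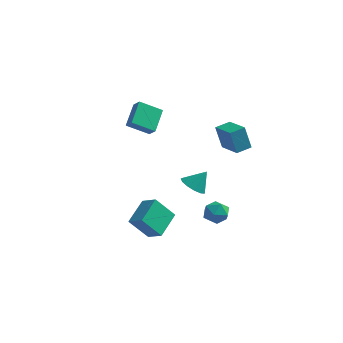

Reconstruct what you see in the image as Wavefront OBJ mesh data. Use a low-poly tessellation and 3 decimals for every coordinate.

v -4.675 2.642 1.376
v -4.864 4.206 2.456
v -3.394 3.403 0.498
v -3.583 4.967 1.577
v -4.117 2.333 1.923
v -4.306 3.897 3.002
v -2.836 3.094 1.044
v -3.025 4.658 2.124
v 4.357 -0.996 2.915
v 3.925 -1.045 4.537
v 2.991 0.012 2.581
v 2.558 -0.038 4.204
v 4.942 -0.142 3.096
v 4.509 -0.192 4.719
v 3.575 0.865 2.763
v 3.143 0.816 4.385
v 0.086 -4.335 -3.594
v -0.913 -4.952 -2.152
v 0.183 -2.57 -2.772
v -0.816 -3.187 -1.329
v 1.096 -4.653 -3.031
v 0.097 -5.27 -1.588
v 1.193 -2.888 -2.208
v 0.194 -3.505 -0.766
v 3.399 -1.374 -2.123
v 4.099 -1.878 -2.428
v 3.021 -2.462 -1.192
v 3.721 -2.966 -1.497
v 3.881 -2.213 -1.003
v 4.114 -1.541 -1.578
v 3.006 -2.799 -2.042
v 3.239 -2.127 -2.617
v 3.856 -2.759 -2.378
v 4.397 -2.397 -1.735
v 2.723 -1.943 -1.885
v 3.264 -1.581 -1.242
v -0.462 3.623 -3.704
v 0.189 4.028 -4.297
v 0.242 4.197 -2.536
v -0.212 4.394 -4.235
v -0.693 4.516 -4.005
v -1.1 4.353 -3.678
v -1.305 3.959 -3.36
v -1.243 3.458 -3.151
v -0.932 3.009 -3.118
v -0.473 2.755 -3.27
v -0.01 2.776 -3.56
v 0.309 3.067 -3.896
v 0.383 3.533 -4.17
f 2 4 1
f 5 2 1
f 1 4 3
f 3 5 1
f 2 8 4
f 6 2 5
f 6 8 2
f 4 8 3
f 7 5 3
f 3 8 7
f 7 6 5
f 8 6 7
f 10 12 9
f 13 10 9
f 9 12 11
f 11 13 9
f 10 16 12
f 14 10 13
f 14 16 10
f 12 16 11
f 15 13 11
f 11 16 15
f 15 14 13
f 16 14 15
f 18 20 17
f 21 18 17
f 17 20 19
f 19 21 17
f 18 24 20
f 22 18 21
f 22 24 18
f 20 24 19
f 23 21 19
f 19 24 23
f 23 22 21
f 24 22 23
f 25 36 30
f 25 30 26
f 25 26 32
f 25 32 35
f 25 35 36
f 26 30 34
f 30 36 29
f 36 35 27
f 35 32 31
f 32 26 33
f 28 34 29
f 28 29 27
f 28 27 31
f 28 31 33
f 28 33 34
f 29 34 30
f 27 29 36
f 31 27 35
f 33 31 32
f 34 33 26
f 38 37 40
f 38 40 39
f 40 37 41
f 40 41 39
f 41 37 42
f 41 42 39
f 42 37 43
f 42 43 39
f 43 37 44
f 43 44 39
f 44 37 45
f 44 45 39
f 45 37 46
f 45 46 39
f 46 37 47
f 46 47 39
f 47 37 48
f 47 48 39
f 48 37 49
f 48 49 39
f 49 37 38
f 49 38 39



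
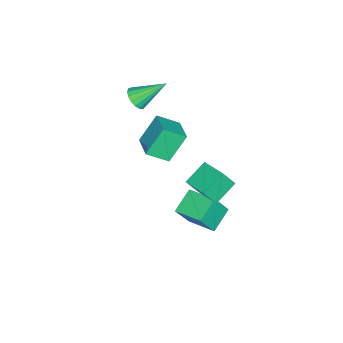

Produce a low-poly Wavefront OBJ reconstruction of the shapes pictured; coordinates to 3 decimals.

v -2.063 -4.636 2.074
v -1.481 -4.176 1.866
v -2.757 -3.164 3.386
v -1.75 -4.092 1.629
v -2.091 -4.132 1.493
v -2.425 -4.287 1.491
v -2.676 -4.523 1.623
v -2.787 -4.784 1.858
v -2.732 -5.012 2.142
v -2.523 -5.153 2.411
v -2.21 -5.176 2.603
v -1.862 -5.075 2.674
v -1.561 -4.874 2.607
v -1.374 -4.618 2.419
v -1.346 -4.366 2.151
v 0.609 -1.816 1.413
v -0.301 -1.24 2.954
v 1.831 -0.849 1.773
v 0.921 -0.272 3.314
v 1.219 -2.868 2.166
v 0.309 -2.291 3.707
v 2.441 -1.9 2.526
v 1.531 -1.324 4.067
v 2.199 0.991 0.268
v 0.957 1.482 1.015
v 2.958 2.336 0.647
v 1.717 2.826 1.395
v 2.623 0.454 1.325
v 1.382 0.944 2.073
v 3.383 1.798 1.705
v 2.141 2.289 2.452
v 0.488 -0.336 -4.816
v -0.874 -0.125 -4.084
v 0.965 1.386 -4.424
v -0.396 1.597 -3.692
v 1.156 -0.837 -3.428
v -0.205 -0.626 -2.696
v 1.634 0.885 -3.036
v 0.272 1.096 -2.304
f 2 1 4
f 2 4 3
f 4 1 5
f 4 5 3
f 5 1 6
f 5 6 3
f 6 1 7
f 6 7 3
f 7 1 8
f 7 8 3
f 8 1 9
f 8 9 3
f 9 1 10
f 9 10 3
f 10 1 11
f 10 11 3
f 11 1 12
f 11 12 3
f 12 1 13
f 12 13 3
f 13 1 14
f 13 14 3
f 14 1 15
f 14 15 3
f 15 1 2
f 15 2 3
f 17 19 16
f 20 17 16
f 16 19 18
f 18 20 16
f 17 23 19
f 21 17 20
f 21 23 17
f 19 23 18
f 22 20 18
f 18 23 22
f 22 21 20
f 23 21 22
f 25 27 24
f 28 25 24
f 24 27 26
f 26 28 24
f 25 31 27
f 29 25 28
f 29 31 25
f 27 31 26
f 30 28 26
f 26 31 30
f 30 29 28
f 31 29 30
f 33 35 32
f 36 33 32
f 32 35 34
f 34 36 32
f 33 39 35
f 37 33 36
f 37 39 33
f 35 39 34
f 38 36 34
f 34 39 38
f 38 37 36
f 39 37 38



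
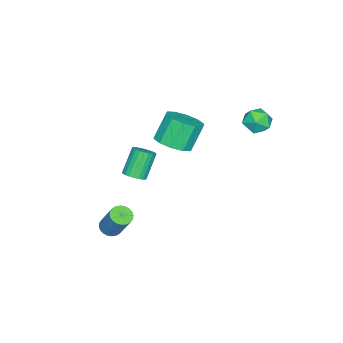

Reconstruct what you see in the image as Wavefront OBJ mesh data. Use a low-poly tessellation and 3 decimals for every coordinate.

v 1.837 -2.665 -4.072
v 2.282 -2.392 -4.348
v 2.707 -1.562 -2.844
v 2.263 -1.835 -2.568
v 2.109 -2.243 -4.382
v 2.535 -1.413 -2.877
v 1.896 -2.158 -4.368
v 2.321 -1.328 -2.864
v 1.673 -2.15 -4.31
v 2.099 -1.321 -2.805
v 1.476 -2.221 -4.215
v 1.901 -1.391 -2.71
v 1.333 -2.359 -4.098
v 1.759 -1.53 -2.594
v 1.268 -2.544 -3.978
v 1.693 -1.714 -2.473
v 1.289 -2.747 -3.872
v 1.714 -1.918 -2.367
v 1.393 -2.938 -3.796
v 1.818 -2.108 -2.292
v 1.565 -3.087 -3.763
v 1.991 -2.257 -2.258
v 1.779 -3.172 -3.776
v 2.204 -2.342 -2.272
v 2.001 -3.179 -3.835
v 2.427 -2.35 -2.33
v 2.199 -3.109 -3.93
v 2.624 -2.279 -2.425
v 2.341 -2.97 -4.046
v 2.767 -2.141 -2.542
v 2.407 -2.786 -4.167
v 2.832 -1.956 -2.662
v 2.386 -2.582 -4.273
v 2.811 -1.753 -2.768
v -2.865 -3.811 -4.106
v -2.382 -4.054 -3.763
v -3.292 -3.932 -2.392
v -3.775 -3.689 -2.734
v -2.332 -3.809 -3.752
v -3.242 -3.688 -2.381
v -2.363 -3.565 -3.794
v -3.273 -3.444 -2.423
v -2.47 -3.358 -3.884
v -3.38 -3.237 -2.513
v -2.638 -3.221 -4.007
v -3.548 -3.099 -2.636
v -2.84 -3.172 -4.146
v -3.75 -3.051 -2.774
v -3.046 -3.222 -4.278
v -3.956 -3.1 -2.907
v -3.225 -3.36 -4.384
v -4.134 -3.239 -3.013
v -3.348 -3.568 -4.448
v -4.258 -3.446 -3.077
v -3.398 -3.812 -4.459
v -4.308 -3.691 -3.088
v -3.367 -4.056 -4.417
v -4.277 -3.935 -3.046
v -3.26 -4.263 -4.327
v -4.17 -4.142 -2.956
v -3.092 -4.401 -4.204
v -4.002 -4.279 -2.833
v -2.89 -4.449 -4.066
v -3.8 -4.328 -2.694
v -2.684 -4.4 -3.933
v -3.594 -4.278 -2.562
v -2.506 -4.261 -3.827
v -3.415 -4.14 -2.456
v -1.645 -1.051 0.214
v -0.811 -1.338 0.725
v -1.56 -1.036 2.118
v -2.395 -0.749 1.606
v -0.768 -0.719 0.614
v -1.517 -0.417 2.006
v -1.06 -0.227 0.35
v -1.81 0.075 1.743
v -1.576 -0.049 0.034
v -2.325 0.253 1.427
v -2.118 -0.255 -0.213
v -2.868 0.047 1.179
v -2.48 -0.764 -0.298
v -3.229 -0.462 1.095
v -2.523 -1.383 -0.186
v -3.272 -1.081 1.206
v -2.23 -1.875 0.077
v -2.98 -1.573 1.47
v -1.715 -2.053 0.393
v -2.464 -1.751 1.786
v -1.172 -1.847 0.641
v -1.922 -1.545 2.033
v -2.551 3.596 2.303
v -2.132 3.064 2.766
v -3.448 2.656 2.034
v -3.029 2.124 2.497
v -3.42 2.754 2.848
v -2.865 3.335 3.014
v -2.715 2.385 1.786
v -2.16 2.966 1.952
v -2.233 2.316 2.446
v -2.669 2.543 3.102
v -2.911 3.177 1.698
v -3.347 3.404 2.354
f 2 1 5
f 2 5 3
f 3 5 6
f 3 6 4
f 5 1 7
f 5 7 6
f 6 7 8
f 6 8 4
f 7 1 9
f 7 9 8
f 8 9 10
f 8 10 4
f 9 1 11
f 9 11 10
f 10 11 12
f 10 12 4
f 11 1 13
f 11 13 12
f 12 13 14
f 12 14 4
f 13 1 15
f 13 15 14
f 14 15 16
f 14 16 4
f 15 1 17
f 15 17 16
f 16 17 18
f 16 18 4
f 17 1 19
f 17 19 18
f 18 19 20
f 18 20 4
f 19 1 21
f 19 21 20
f 20 21 22
f 20 22 4
f 21 1 23
f 21 23 22
f 22 23 24
f 22 24 4
f 23 1 25
f 23 25 24
f 24 25 26
f 24 26 4
f 25 1 27
f 25 27 26
f 26 27 28
f 26 28 4
f 27 1 29
f 27 29 28
f 28 29 30
f 28 30 4
f 29 1 31
f 29 31 30
f 30 31 32
f 30 32 4
f 31 1 33
f 31 33 32
f 32 33 34
f 32 34 4
f 33 1 2
f 33 2 34
f 34 2 3
f 34 3 4
f 36 35 39
f 36 39 37
f 37 39 40
f 37 40 38
f 39 35 41
f 39 41 40
f 40 41 42
f 40 42 38
f 41 35 43
f 41 43 42
f 42 43 44
f 42 44 38
f 43 35 45
f 43 45 44
f 44 45 46
f 44 46 38
f 45 35 47
f 45 47 46
f 46 47 48
f 46 48 38
f 47 35 49
f 47 49 48
f 48 49 50
f 48 50 38
f 49 35 51
f 49 51 50
f 50 51 52
f 50 52 38
f 51 35 53
f 51 53 52
f 52 53 54
f 52 54 38
f 53 35 55
f 53 55 54
f 54 55 56
f 54 56 38
f 55 35 57
f 55 57 56
f 56 57 58
f 56 58 38
f 57 35 59
f 57 59 58
f 58 59 60
f 58 60 38
f 59 35 61
f 59 61 60
f 60 61 62
f 60 62 38
f 61 35 63
f 61 63 62
f 62 63 64
f 62 64 38
f 63 35 65
f 63 65 64
f 64 65 66
f 64 66 38
f 65 35 67
f 65 67 66
f 66 67 68
f 66 68 38
f 67 35 36
f 67 36 68
f 68 36 37
f 68 37 38
f 70 69 73
f 70 73 71
f 71 73 74
f 71 74 72
f 73 69 75
f 73 75 74
f 74 75 76
f 74 76 72
f 75 69 77
f 75 77 76
f 76 77 78
f 76 78 72
f 77 69 79
f 77 79 78
f 78 79 80
f 78 80 72
f 79 69 81
f 79 81 80
f 80 81 82
f 80 82 72
f 81 69 83
f 81 83 82
f 82 83 84
f 82 84 72
f 83 69 85
f 83 85 84
f 84 85 86
f 84 86 72
f 85 69 87
f 85 87 86
f 86 87 88
f 86 88 72
f 87 69 89
f 87 89 88
f 88 89 90
f 88 90 72
f 89 69 70
f 89 70 90
f 90 70 71
f 90 71 72
f 91 102 96
f 91 96 92
f 91 92 98
f 91 98 101
f 91 101 102
f 92 96 100
f 96 102 95
f 102 101 93
f 101 98 97
f 98 92 99
f 94 100 95
f 94 95 93
f 94 93 97
f 94 97 99
f 94 99 100
f 95 100 96
f 93 95 102
f 97 93 101
f 99 97 98
f 100 99 92



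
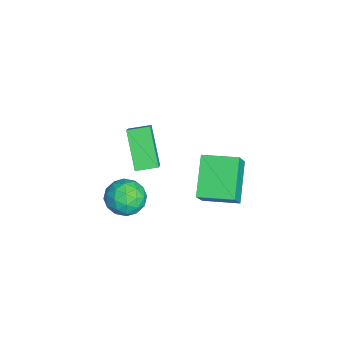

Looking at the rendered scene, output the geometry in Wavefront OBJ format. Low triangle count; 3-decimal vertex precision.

v -0.011 -3.661 2.941
v 0.838 -3.708 3.745
v -0.108 -2.678 3.1
v 0.741 -2.725 3.904
v 1.359 -3.295 1.516
v 2.208 -3.342 2.32
v 1.262 -2.312 1.675
v 2.111 -2.359 2.479
v 1.065 -3.452 -0.029
v 1.711 -3.39 -0.747
v 2.129 -4.17 0.867
v 2.775 -4.108 0.149
v 2.486 -3.308 0.61
v 1.829 -2.865 0.057
v 2.011 -4.695 0.063
v 1.354 -4.252 -0.49
v 2.295 -4.158 -0.69
v 2.589 -3.301 -0.352
v 1.251 -4.259 0.472
v 1.545 -3.402 0.81
v 1.294 -3.358 -0.466
v 2.546 -4.202 0.586
v 2.376 -3.732 0.858
v 2.756 -3.695 0.436
v 1.364 -3.049 0.006
v 1.743 -3.013 -0.416
v 2.199 -2.965 0.382
v 2.097 -4.547 0.536
v 2.476 -4.511 0.114
v 1.084 -3.865 -0.316
v 1.464 -3.828 -0.738
v 1.641 -4.595 -0.262
v 2.018 -3.773 -0.855
v 2.643 -4.195 -0.329
v 2.194 -4.54 -0.379
v 1.808 -4.28 -0.704
v 2.19 -3.269 -0.656
v 2.816 -3.691 -0.13
v 2.646 -3.221 0.142
v 2.26 -2.96 -0.184
v 2.534 -3.721 -0.623
v 1.024 -3.869 0.25
v 1.65 -4.291 0.776
v 1.58 -4.6 0.304
v 1.194 -4.339 -0.022
v 1.197 -3.365 0.449
v 1.822 -3.787 0.975
v 2.032 -3.28 0.824
v 1.646 -3.02 0.499
v 1.306 -3.839 0.743
v -0.755 -0.482 -3.297
v -2.533 -0.254 -2.075
v -0.416 1.194 -3.118
v -2.194 1.423 -1.895
v 0.014 -0.763 -2.125
v -1.764 -0.534 -0.902
v 0.353 0.914 -1.945
v -1.425 1.142 -0.723
f 2 4 1
f 5 2 1
f 1 4 3
f 3 5 1
f 2 8 4
f 6 2 5
f 6 8 2
f 4 8 3
f 7 5 3
f 3 8 7
f 7 6 5
f 8 6 7
f 9 46 25
f 46 20 49
f 25 49 14
f 46 49 25
f 9 25 21
f 25 14 26
f 21 26 10
f 25 26 21
f 9 21 30
f 21 10 31
f 30 31 16
f 21 31 30
f 9 30 42
f 30 16 45
f 42 45 19
f 30 45 42
f 9 42 46
f 42 19 50
f 46 50 20
f 42 50 46
f 10 26 37
f 26 14 40
f 37 40 18
f 26 40 37
f 14 49 27
f 49 20 48
f 27 48 13
f 49 48 27
f 20 50 47
f 50 19 43
f 47 43 11
f 50 43 47
f 19 45 44
f 45 16 32
f 44 32 15
f 45 32 44
f 16 31 36
f 31 10 33
f 36 33 17
f 31 33 36
f 12 38 24
f 38 18 39
f 24 39 13
f 38 39 24
f 12 24 22
f 24 13 23
f 22 23 11
f 24 23 22
f 12 22 29
f 22 11 28
f 29 28 15
f 22 28 29
f 12 29 34
f 29 15 35
f 34 35 17
f 29 35 34
f 12 34 38
f 34 17 41
f 38 41 18
f 34 41 38
f 13 39 27
f 39 18 40
f 27 40 14
f 39 40 27
f 11 23 47
f 23 13 48
f 47 48 20
f 23 48 47
f 15 28 44
f 28 11 43
f 44 43 19
f 28 43 44
f 17 35 36
f 35 15 32
f 36 32 16
f 35 32 36
f 18 41 37
f 41 17 33
f 37 33 10
f 41 33 37
f 52 54 51
f 55 52 51
f 51 54 53
f 53 55 51
f 52 58 54
f 56 52 55
f 56 58 52
f 54 58 53
f 57 55 53
f 53 58 57
f 57 56 55
f 58 56 57



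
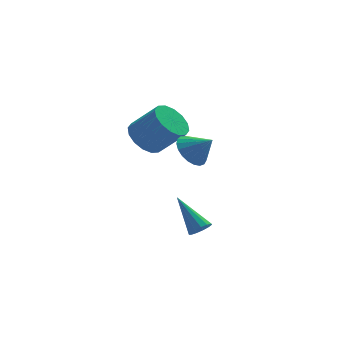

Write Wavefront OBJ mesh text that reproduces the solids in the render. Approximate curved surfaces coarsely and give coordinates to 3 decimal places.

v 3.061 0.932 1.266
v 3.727 0.9 0.603
v 3.879 0.408 2.114
v 3.787 1.252 0.763
v 3.722 1.549 1.009
v 3.543 1.739 1.299
v 3.28 1.789 1.584
v 2.979 1.691 1.814
v 2.693 1.463 1.949
v 2.47 1.142 1.966
v 2.349 0.785 1.862
v 2.351 0.454 1.655
v 2.476 0.205 1.38
v 2.703 0.082 1.086
v 2.991 0.106 0.823
v 3.291 0.273 0.636
v 3.551 0.554 0.559
v 1.357 2.936 1.246
v 2.116 2.853 0.555
v 3.241 2.242 1.862
v 2.483 2.324 2.554
v 2.16 3.348 0.749
v 3.285 2.737 2.056
v 1.988 3.732 1.076
v 3.113 3.121 2.384
v 1.647 3.903 1.449
v 2.772 3.292 2.757
v 1.229 3.814 1.768
v 2.354 3.203 3.075
v 0.845 3.491 1.946
v 1.97 2.879 3.254
v 0.599 3.018 1.938
v 1.724 2.407 3.245
v 0.555 2.523 1.744
v 1.68 1.912 3.051
v 0.727 2.139 1.416
v 1.852 1.528 2.724
v 1.068 1.968 1.043
v 2.193 1.357 2.351
v 1.486 2.057 0.725
v 2.611 1.446 2.032
v 1.87 2.381 0.546
v 2.995 1.769 1.854
v 2.588 -3.01 -1.432
v 3.036 -3.097 -1.091
v 1.852 -1.67 -0.128
v 3.118 -2.858 -1.29
v 3.032 -2.668 -1.534
v 2.805 -2.586 -1.746
v 2.508 -2.64 -1.858
v 2.237 -2.81 -1.835
v 2.078 -3.045 -1.684
v 2.08 -3.268 -1.454
v 2.243 -3.41 -1.216
v 2.516 -3.424 -1.047
v 2.811 -3.308 -1.001
f 2 1 4
f 2 4 3
f 4 1 5
f 4 5 3
f 5 1 6
f 5 6 3
f 6 1 7
f 6 7 3
f 7 1 8
f 7 8 3
f 8 1 9
f 8 9 3
f 9 1 10
f 9 10 3
f 10 1 11
f 10 11 3
f 11 1 12
f 11 12 3
f 12 1 13
f 12 13 3
f 13 1 14
f 13 14 3
f 14 1 15
f 14 15 3
f 15 1 16
f 15 16 3
f 16 1 17
f 16 17 3
f 17 1 2
f 17 2 3
f 19 18 22
f 19 22 20
f 20 22 23
f 20 23 21
f 22 18 24
f 22 24 23
f 23 24 25
f 23 25 21
f 24 18 26
f 24 26 25
f 25 26 27
f 25 27 21
f 26 18 28
f 26 28 27
f 27 28 29
f 27 29 21
f 28 18 30
f 28 30 29
f 29 30 31
f 29 31 21
f 30 18 32
f 30 32 31
f 31 32 33
f 31 33 21
f 32 18 34
f 32 34 33
f 33 34 35
f 33 35 21
f 34 18 36
f 34 36 35
f 35 36 37
f 35 37 21
f 36 18 38
f 36 38 37
f 37 38 39
f 37 39 21
f 38 18 40
f 38 40 39
f 39 40 41
f 39 41 21
f 40 18 42
f 40 42 41
f 41 42 43
f 41 43 21
f 42 18 19
f 42 19 43
f 43 19 20
f 43 20 21
f 45 44 47
f 45 47 46
f 47 44 48
f 47 48 46
f 48 44 49
f 48 49 46
f 49 44 50
f 49 50 46
f 50 44 51
f 50 51 46
f 51 44 52
f 51 52 46
f 52 44 53
f 52 53 46
f 53 44 54
f 53 54 46
f 54 44 55
f 54 55 46
f 55 44 56
f 55 56 46
f 56 44 45
f 56 45 46



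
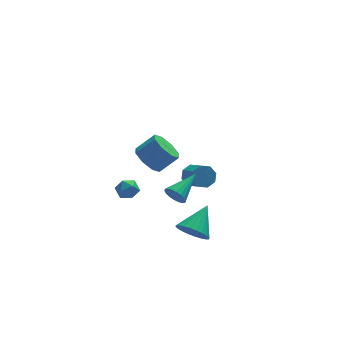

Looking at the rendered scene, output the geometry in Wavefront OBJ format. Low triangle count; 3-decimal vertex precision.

v -3.469 0.676 -2.196
v -2.84 1.14 -2.093
v -2.7 -0.32 -2.407
v -2.071 0.144 -2.304
v -2.535 -0.032 -1.691
v -3.011 0.584 -1.561
v -2.529 0.236 -2.939
v -3.005 0.852 -2.809
v -2.259 0.869 -2.552
v -2.263 0.703 -1.781
v -3.277 0.117 -2.719
v -3.281 -0.049 -1.948
v -0.182 -4.496 -2.813
v 0.403 -4.266 -3.666
v 1.042 -3.284 -1.647
v 0.119 -3.966 -3.68
v -0.211 -3.746 -3.562
v -0.537 -3.64 -3.329
v -0.808 -3.665 -3.018
v -0.984 -3.816 -2.676
v -1.039 -4.071 -2.355
v -0.963 -4.39 -2.103
v -0.768 -4.725 -1.959
v -0.484 -5.026 -1.946
v -0.154 -5.245 -2.064
v 0.172 -5.351 -2.296
v 0.443 -5.326 -2.607
v 0.619 -5.175 -2.95
v 0.674 -4.921 -3.271
v 0.598 -4.601 -3.523
v -0.574 -2.148 -1.334
v -0.163 -2.306 -1.941
v 1.014 -0.972 -0.566
v -0.325 -2.029 -2.031
v -0.536 -1.775 -1.984
v -0.755 -1.595 -1.807
v -0.938 -1.524 -1.537
v -1.049 -1.577 -1.227
v -1.065 -1.743 -0.938
v -0.985 -1.99 -0.727
v -0.823 -2.267 -0.637
v -0.612 -2.521 -0.685
v -0.393 -2.701 -0.861
v -0.21 -2.772 -1.131
v -0.099 -2.719 -1.441
v -0.082 -2.553 -1.731
v 1.933 2.884 -3.815
v 2.739 3.081 -3.824
v 3.053 1.833 -3.053
v 2.247 1.636 -3.045
v 2.437 3.318 -3.318
v 2.75 2.07 -2.547
v 1.839 3.3 -3.104
v 2.152 2.052 -2.333
v 1.296 3.039 -3.306
v 1.61 1.791 -2.535
v 1.127 2.687 -3.807
v 1.441 1.439 -3.036
v 1.43 2.45 -4.313
v 1.743 1.202 -3.542
v 2.028 2.468 -4.527
v 2.341 1.22 -3.756
v 2.57 2.729 -4.325
v 2.884 1.481 -3.554
v -2.575 -3.752 3.387
v -2.081 -4.451 2.815
v -0.991 -4.488 3.801
v -1.485 -3.788 4.373
v -1.884 -3.712 2.624
v -0.794 -3.749 3.61
v -2.092 -2.996 2.881
v -1.002 -3.033 3.866
v -2.583 -2.723 3.434
v -1.493 -2.759 4.419
v -3.069 -3.052 3.959
v -1.979 -3.089 4.945
v -3.266 -3.791 4.15
v -2.176 -3.828 5.136
v -3.058 -4.507 3.894
v -1.968 -4.544 4.879
v -2.567 -4.781 3.341
v -1.477 -4.817 4.326
f 1 12 6
f 1 6 2
f 1 2 8
f 1 8 11
f 1 11 12
f 2 6 10
f 6 12 5
f 12 11 3
f 11 8 7
f 8 2 9
f 4 10 5
f 4 5 3
f 4 3 7
f 4 7 9
f 4 9 10
f 5 10 6
f 3 5 12
f 7 3 11
f 9 7 8
f 10 9 2
f 14 13 16
f 14 16 15
f 16 13 17
f 16 17 15
f 17 13 18
f 17 18 15
f 18 13 19
f 18 19 15
f 19 13 20
f 19 20 15
f 20 13 21
f 20 21 15
f 21 13 22
f 21 22 15
f 22 13 23
f 22 23 15
f 23 13 24
f 23 24 15
f 24 13 25
f 24 25 15
f 25 13 26
f 25 26 15
f 26 13 27
f 26 27 15
f 27 13 28
f 27 28 15
f 28 13 29
f 28 29 15
f 29 13 30
f 29 30 15
f 30 13 14
f 30 14 15
f 32 31 34
f 32 34 33
f 34 31 35
f 34 35 33
f 35 31 36
f 35 36 33
f 36 31 37
f 36 37 33
f 37 31 38
f 37 38 33
f 38 31 39
f 38 39 33
f 39 31 40
f 39 40 33
f 40 31 41
f 40 41 33
f 41 31 42
f 41 42 33
f 42 31 43
f 42 43 33
f 43 31 44
f 43 44 33
f 44 31 45
f 44 45 33
f 45 31 46
f 45 46 33
f 46 31 32
f 46 32 33
f 48 47 51
f 48 51 49
f 49 51 52
f 49 52 50
f 51 47 53
f 51 53 52
f 52 53 54
f 52 54 50
f 53 47 55
f 53 55 54
f 54 55 56
f 54 56 50
f 55 47 57
f 55 57 56
f 56 57 58
f 56 58 50
f 57 47 59
f 57 59 58
f 58 59 60
f 58 60 50
f 59 47 61
f 59 61 60
f 60 61 62
f 60 62 50
f 61 47 63
f 61 63 62
f 62 63 64
f 62 64 50
f 63 47 48
f 63 48 64
f 64 48 49
f 64 49 50
f 66 65 69
f 66 69 67
f 67 69 70
f 67 70 68
f 69 65 71
f 69 71 70
f 70 71 72
f 70 72 68
f 71 65 73
f 71 73 72
f 72 73 74
f 72 74 68
f 73 65 75
f 73 75 74
f 74 75 76
f 74 76 68
f 75 65 77
f 75 77 76
f 76 77 78
f 76 78 68
f 77 65 79
f 77 79 78
f 78 79 80
f 78 80 68
f 79 65 81
f 79 81 80
f 80 81 82
f 80 82 68
f 81 65 66
f 81 66 82
f 82 66 67
f 82 67 68



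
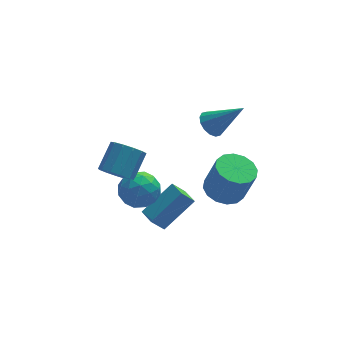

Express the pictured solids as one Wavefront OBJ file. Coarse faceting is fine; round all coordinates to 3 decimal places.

v 1.62 -0.028 -2.9
v 2.161 0.836 -2.886
v 2.662 0.492 -1.086
v 2.12 -0.372 -1.1
v 1.678 0.975 -2.725
v 2.179 0.631 -0.925
v 1.179 0.845 -2.611
v 1.68 0.502 -0.811
v 0.798 0.481 -2.575
v 1.299 0.138 -0.774
v 0.637 -0.019 -2.625
v 1.138 -0.363 -0.825
v 0.74 -0.522 -2.75
v 1.241 -0.865 -0.949
v 1.078 -0.892 -2.914
v 1.579 -1.236 -1.114
v 1.561 -1.031 -3.075
v 2.062 -1.375 -1.275
v 2.06 -0.902 -3.189
v 2.561 -1.245 -1.389
v 2.441 -0.538 -3.226
v 2.942 -0.881 -1.425
v 2.602 -0.037 -3.175
v 3.103 -0.381 -1.375
v 2.499 0.465 -3.051
v 3 0.122 -1.25
v 1.429 2.216 -0.018
v 1.786 1.783 -0.531
v 2.831 1.624 1.458
v 1.961 2.135 -0.555
v 1.993 2.508 -0.436
v 1.874 2.803 -0.205
v 1.635 2.941 0.076
v 1.342 2.884 0.332
v 1.072 2.649 0.494
v 0.898 2.297 0.519
v 0.866 1.923 0.4
v 0.985 1.628 0.168
v 1.223 1.49 -0.113
v 1.516 1.547 -0.369
v -2.893 -2.412 1.29
v -2.023 -2.286 0.795
v -3.457 -3.334 0.065
v -2.587 -3.208 -0.43
v -2.611 -3.761 0.413
v -2.263 -3.192 1.171
v -3.217 -2.428 -0.311
v -2.869 -1.859 0.447
v -2.223 -2.296 -0.195
v -1.849 -3.12 0.253
v -3.631 -2.5 0.607
v -3.257 -3.324 1.055
v -2.409 -2.268 1.15
v -3.071 -3.352 -0.29
v -3.086 -3.677 0.206
v -2.574 -3.603 -0.085
v -2.55 -2.801 1.371
v -2.038 -2.726 1.08
v -2.384 -3.593 0.856
v -3.442 -2.894 -0.22
v -2.93 -2.819 -0.511
v -2.906 -2.017 0.945
v -2.394 -1.943 0.654
v -3.096 -2.027 0.004
v -2.015 -2.2 0.277
v -2.346 -2.742 -0.443
v -2.716 -2.283 -0.372
v -2.512 -1.949 0.073
v -1.795 -2.684 0.54
v -2.126 -3.226 -0.18
v -2.141 -3.551 0.316
v -1.936 -3.216 0.761
v -1.912 -2.69 -0.041
v -3.354 -2.394 1.04
v -3.685 -2.936 0.32
v -3.544 -2.404 0.099
v -3.339 -2.069 0.544
v -3.134 -2.878 1.303
v -3.465 -3.42 0.583
v -2.968 -3.671 0.787
v -2.764 -3.337 1.232
v -3.568 -2.93 0.901
v -1.414 -1.463 -4.03
v -2.039 -1.56 -3.255
v -1.689 -0.529 -4.135
v -2.314 -0.625 -3.361
v 0.094 -0.875 -2.739
v -0.531 -0.971 -1.965
v -0.181 0.06 -2.845
v -0.806 -0.037 -2.07
v -3.735 -2.696 1.552
v -3.238 -3.325 1.801
v -2.528 -2.394 2.737
v -3.025 -1.764 2.488
v -3.02 -3.121 1.433
v -2.31 -2.189 2.37
v -3.03 -2.782 1.103
v -2.32 -1.85 2.04
v -3.264 -2.416 0.915
v -2.554 -1.484 1.852
v -3.647 -2.138 0.93
v -2.937 -1.206 1.867
v -4.058 -2.038 1.142
v -3.348 -1.106 2.078
v -4.367 -2.146 1.484
v -3.657 -1.215 2.42
v -4.475 -2.429 1.847
v -3.765 -1.498 2.784
v -4.348 -2.797 2.117
v -3.638 -1.865 3.054
v -4.027 -3.133 2.207
v -3.317 -2.201 3.144
v -3.613 -3.33 2.089
v -2.903 -2.398 3.026
f 2 1 5
f 2 5 3
f 3 5 6
f 3 6 4
f 5 1 7
f 5 7 6
f 6 7 8
f 6 8 4
f 7 1 9
f 7 9 8
f 8 9 10
f 8 10 4
f 9 1 11
f 9 11 10
f 10 11 12
f 10 12 4
f 11 1 13
f 11 13 12
f 12 13 14
f 12 14 4
f 13 1 15
f 13 15 14
f 14 15 16
f 14 16 4
f 15 1 17
f 15 17 16
f 16 17 18
f 16 18 4
f 17 1 19
f 17 19 18
f 18 19 20
f 18 20 4
f 19 1 21
f 19 21 20
f 20 21 22
f 20 22 4
f 21 1 23
f 21 23 22
f 22 23 24
f 22 24 4
f 23 1 25
f 23 25 24
f 24 25 26
f 24 26 4
f 25 1 2
f 25 2 26
f 26 2 3
f 26 3 4
f 28 27 30
f 28 30 29
f 30 27 31
f 30 31 29
f 31 27 32
f 31 32 29
f 32 27 33
f 32 33 29
f 33 27 34
f 33 34 29
f 34 27 35
f 34 35 29
f 35 27 36
f 35 36 29
f 36 27 37
f 36 37 29
f 37 27 38
f 37 38 29
f 38 27 39
f 38 39 29
f 39 27 40
f 39 40 29
f 40 27 28
f 40 28 29
f 41 78 57
f 78 52 81
f 57 81 46
f 78 81 57
f 41 57 53
f 57 46 58
f 53 58 42
f 57 58 53
f 41 53 62
f 53 42 63
f 62 63 48
f 53 63 62
f 41 62 74
f 62 48 77
f 74 77 51
f 62 77 74
f 41 74 78
f 74 51 82
f 78 82 52
f 74 82 78
f 42 58 69
f 58 46 72
f 69 72 50
f 58 72 69
f 46 81 59
f 81 52 80
f 59 80 45
f 81 80 59
f 52 82 79
f 82 51 75
f 79 75 43
f 82 75 79
f 51 77 76
f 77 48 64
f 76 64 47
f 77 64 76
f 48 63 68
f 63 42 65
f 68 65 49
f 63 65 68
f 44 70 56
f 70 50 71
f 56 71 45
f 70 71 56
f 44 56 54
f 56 45 55
f 54 55 43
f 56 55 54
f 44 54 61
f 54 43 60
f 61 60 47
f 54 60 61
f 44 61 66
f 61 47 67
f 66 67 49
f 61 67 66
f 44 66 70
f 66 49 73
f 70 73 50
f 66 73 70
f 45 71 59
f 71 50 72
f 59 72 46
f 71 72 59
f 43 55 79
f 55 45 80
f 79 80 52
f 55 80 79
f 47 60 76
f 60 43 75
f 76 75 51
f 60 75 76
f 49 67 68
f 67 47 64
f 68 64 48
f 67 64 68
f 50 73 69
f 73 49 65
f 69 65 42
f 73 65 69
f 84 86 83
f 87 84 83
f 83 86 85
f 85 87 83
f 84 90 86
f 88 84 87
f 88 90 84
f 86 90 85
f 89 87 85
f 85 90 89
f 89 88 87
f 90 88 89
f 92 91 95
f 92 95 93
f 93 95 96
f 93 96 94
f 95 91 97
f 95 97 96
f 96 97 98
f 96 98 94
f 97 91 99
f 97 99 98
f 98 99 100
f 98 100 94
f 99 91 101
f 99 101 100
f 100 101 102
f 100 102 94
f 101 91 103
f 101 103 102
f 102 103 104
f 102 104 94
f 103 91 105
f 103 105 104
f 104 105 106
f 104 106 94
f 105 91 107
f 105 107 106
f 106 107 108
f 106 108 94
f 107 91 109
f 107 109 108
f 108 109 110
f 108 110 94
f 109 91 111
f 109 111 110
f 110 111 112
f 110 112 94
f 111 91 113
f 111 113 112
f 112 113 114
f 112 114 94
f 113 91 92
f 113 92 114
f 114 92 93
f 114 93 94

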